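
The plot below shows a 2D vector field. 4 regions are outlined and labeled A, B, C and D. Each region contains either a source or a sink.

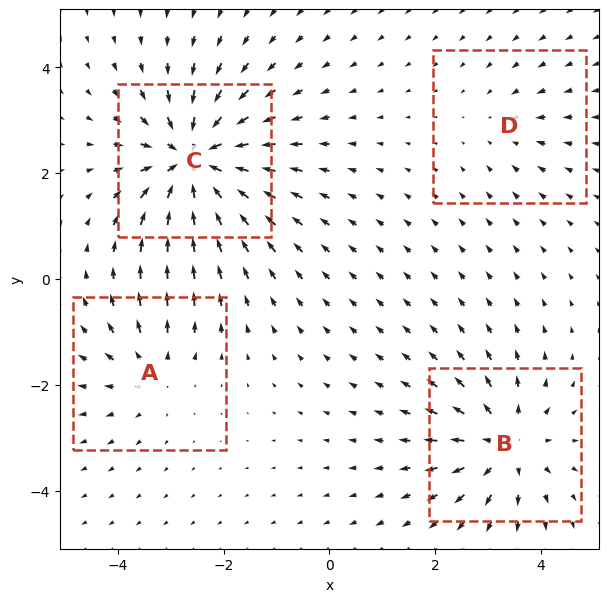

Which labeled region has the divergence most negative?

Divergence at each region's feature centre — A: about +4, B: about +5, C: about -8, D: about -2. Region C is most negative.

C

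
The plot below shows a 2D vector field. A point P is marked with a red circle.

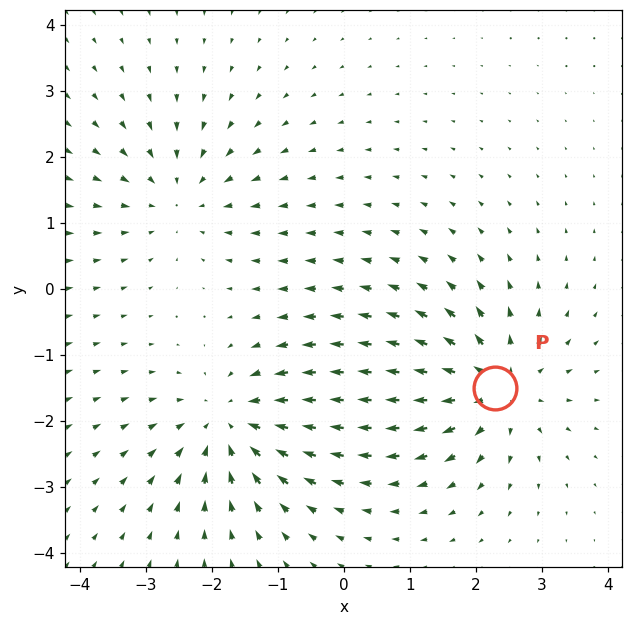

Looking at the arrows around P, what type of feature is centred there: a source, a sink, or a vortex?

At P (2.3, -1.5) the arrows spread outward. Divergence about +5, curl ≈0 — positive divergence with near-zero curl is a source.

source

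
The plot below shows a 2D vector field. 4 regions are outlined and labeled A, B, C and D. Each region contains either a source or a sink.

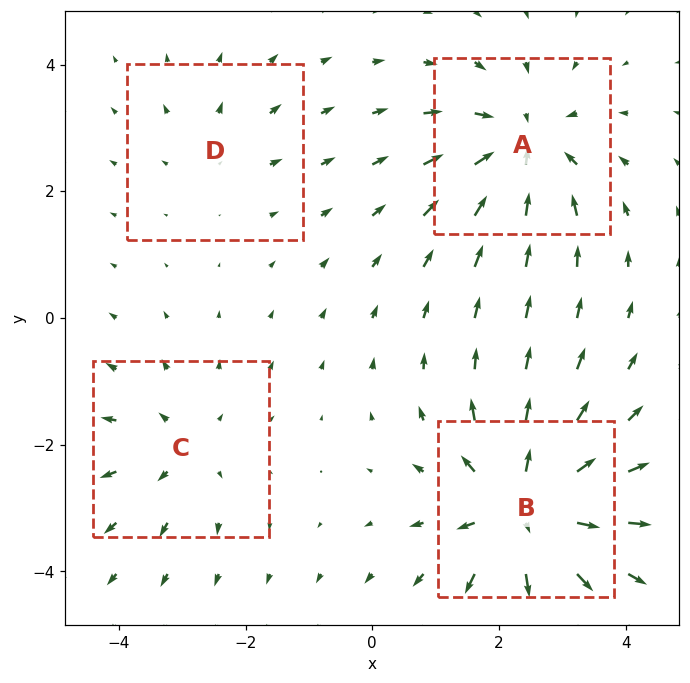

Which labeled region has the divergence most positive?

Divergence at each region's feature centre — A: about -6, B: about +7, C: about +4, D: about +2. Region B is most positive.

B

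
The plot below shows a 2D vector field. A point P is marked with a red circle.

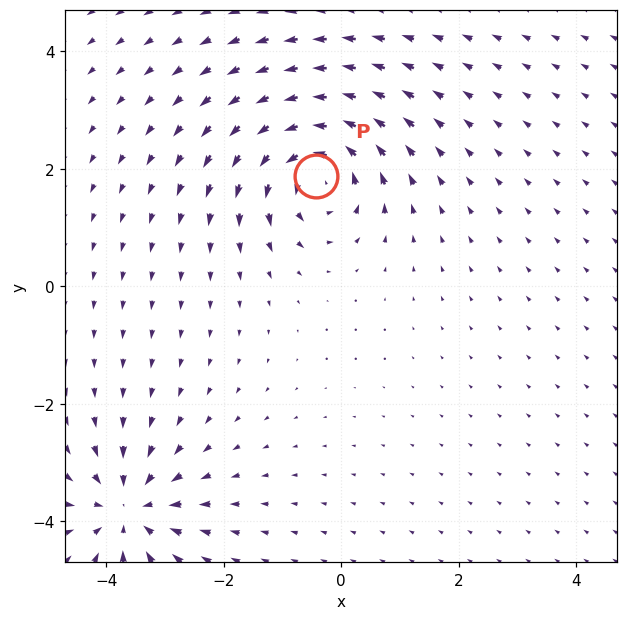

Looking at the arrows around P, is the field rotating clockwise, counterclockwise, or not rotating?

counterclockwise

Near P at (-0.4, 1.9) the arrows circulate counterclockwise. The curl (z-component) there is about +5; positive curl means counterclockwise rotation.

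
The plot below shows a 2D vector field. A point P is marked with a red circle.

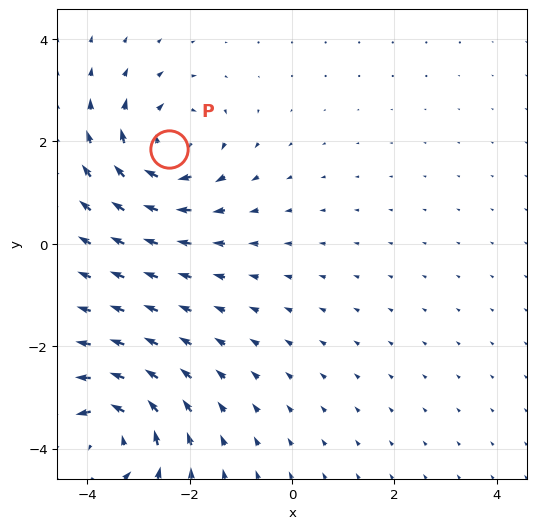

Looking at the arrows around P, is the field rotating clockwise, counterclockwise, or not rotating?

clockwise

Near P at (-2.4, 1.9) the arrows circulate clockwise. The curl (z-component) there is about -5; negative curl means clockwise rotation.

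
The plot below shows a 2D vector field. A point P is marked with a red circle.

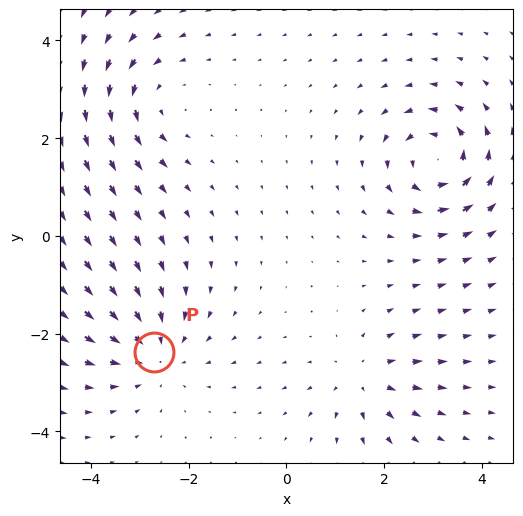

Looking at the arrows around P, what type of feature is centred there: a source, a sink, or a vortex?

At P (-2.7, -2.4) the arrows converge inward. Divergence about -4, curl ≈0 — negative divergence with near-zero curl is a sink.

sink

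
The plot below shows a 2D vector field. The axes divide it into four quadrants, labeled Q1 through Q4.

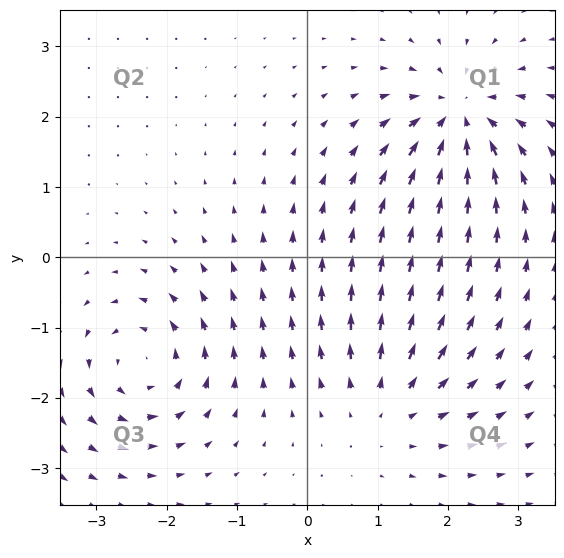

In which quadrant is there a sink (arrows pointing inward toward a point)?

The sink sits at approximately (2.2, 2.0), which lies in quadrant Q1. The divergence there is about -7, negative as expected for a sink.

Q1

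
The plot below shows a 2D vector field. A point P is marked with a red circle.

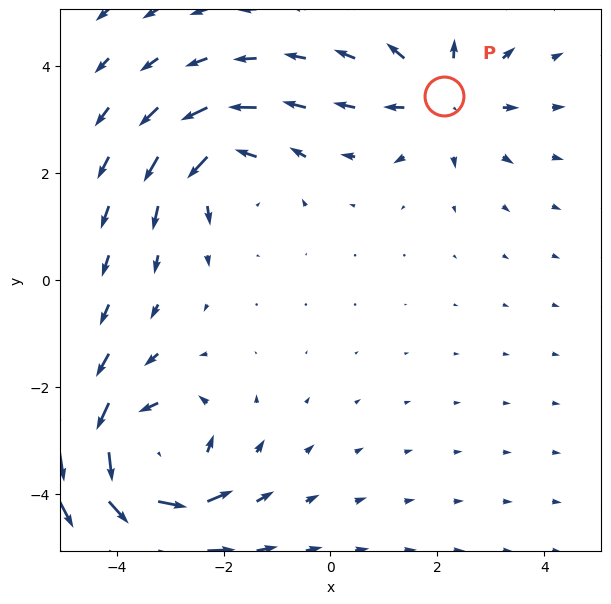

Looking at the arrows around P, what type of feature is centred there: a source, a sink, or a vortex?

At P (2.1, 3.4) the arrows spread outward. Divergence about +3, curl ≈0 — positive divergence with near-zero curl is a source.

source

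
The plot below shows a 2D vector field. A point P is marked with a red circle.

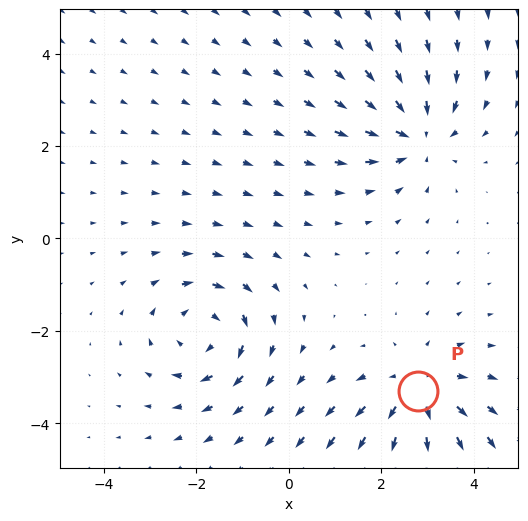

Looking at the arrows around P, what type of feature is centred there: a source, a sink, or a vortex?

source

At P (2.8, -3.3) the arrows spread outward. Divergence about +3, curl ≈0 — positive divergence with near-zero curl is a source.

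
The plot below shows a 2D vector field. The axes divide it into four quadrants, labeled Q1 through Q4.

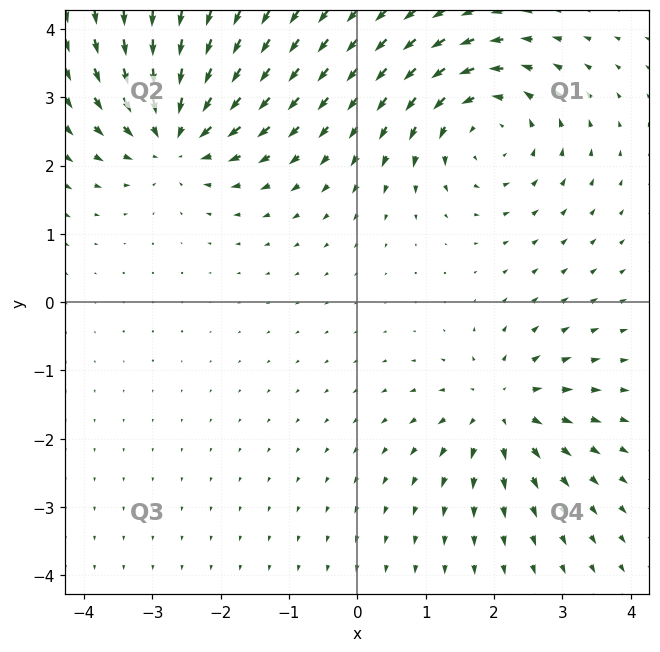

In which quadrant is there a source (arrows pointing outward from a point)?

The source sits at approximately (2.1, -1.6), which lies in quadrant Q4. The divergence there is about +5, positive as expected for a source.

Q4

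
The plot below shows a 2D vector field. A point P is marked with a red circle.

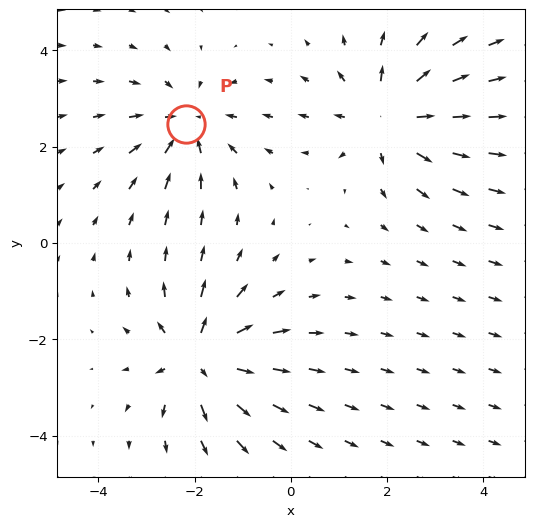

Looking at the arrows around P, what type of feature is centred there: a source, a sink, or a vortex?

At P (-2.2, 2.5) the arrows converge inward. Divergence about -4, curl ≈0 — negative divergence with near-zero curl is a sink.

sink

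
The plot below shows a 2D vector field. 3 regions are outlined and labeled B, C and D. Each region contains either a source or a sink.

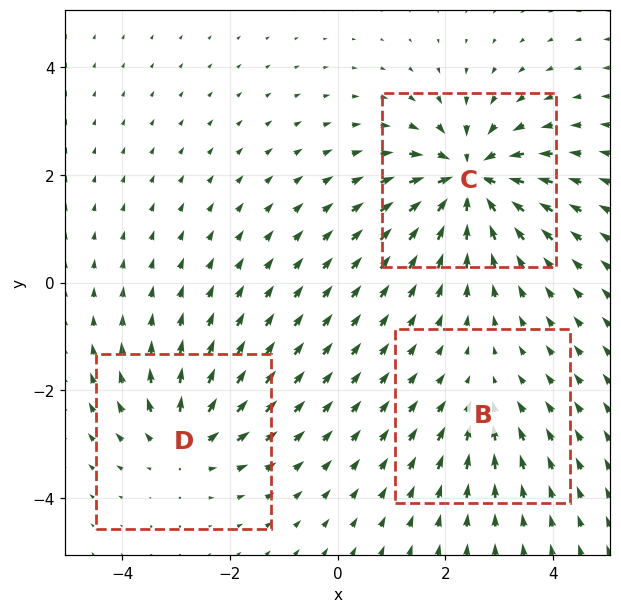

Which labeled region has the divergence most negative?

C

Divergence at each region's feature centre — B: about -2, C: about -6, D: about +4. Region C is most negative.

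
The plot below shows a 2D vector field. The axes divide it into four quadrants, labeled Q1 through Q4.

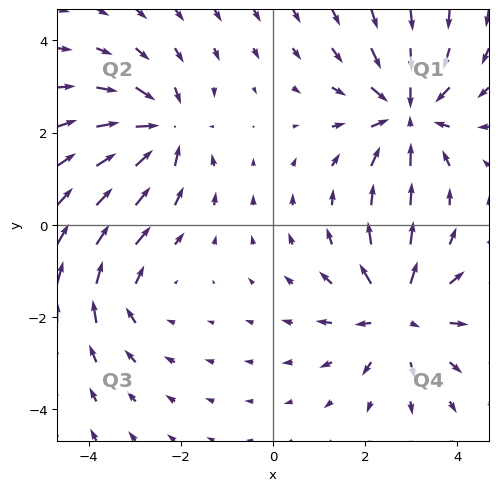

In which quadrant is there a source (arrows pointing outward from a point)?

The source sits at approximately (2.7, -1.9), which lies in quadrant Q4. The divergence there is about +5, positive as expected for a source.

Q4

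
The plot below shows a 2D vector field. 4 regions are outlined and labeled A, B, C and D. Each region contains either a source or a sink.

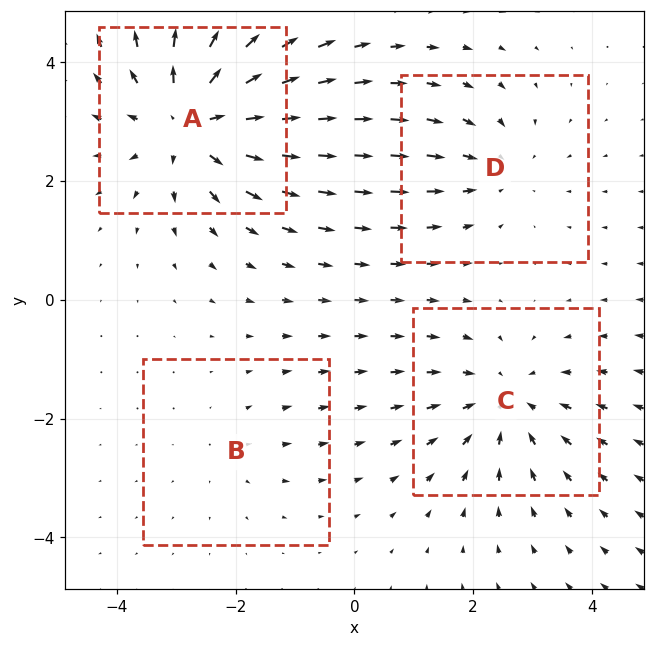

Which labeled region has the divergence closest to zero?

B

Divergence at each region's feature centre — A: about +6, B: about +2, C: about -4, D: about -3. Region B is closest to zero.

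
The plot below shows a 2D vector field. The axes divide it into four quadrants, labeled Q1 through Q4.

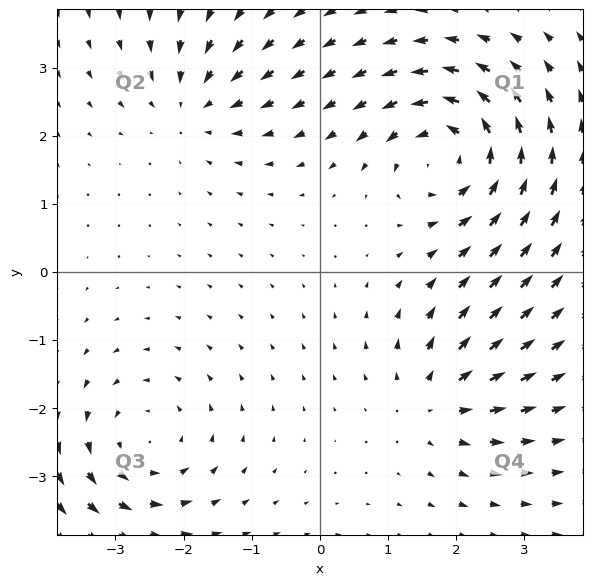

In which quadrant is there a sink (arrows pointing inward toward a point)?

The sink sits at approximately (-1.8, 2.5), which lies in quadrant Q2. The divergence there is about -3, negative as expected for a sink.

Q2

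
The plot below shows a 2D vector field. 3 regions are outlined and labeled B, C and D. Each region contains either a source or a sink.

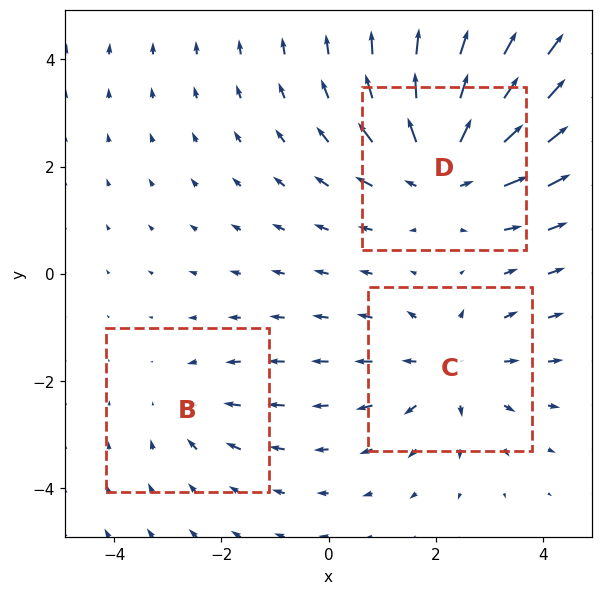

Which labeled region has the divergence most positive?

D

Divergence at each region's feature centre — B: about -2, C: about +3, D: about +4. Region D is most positive.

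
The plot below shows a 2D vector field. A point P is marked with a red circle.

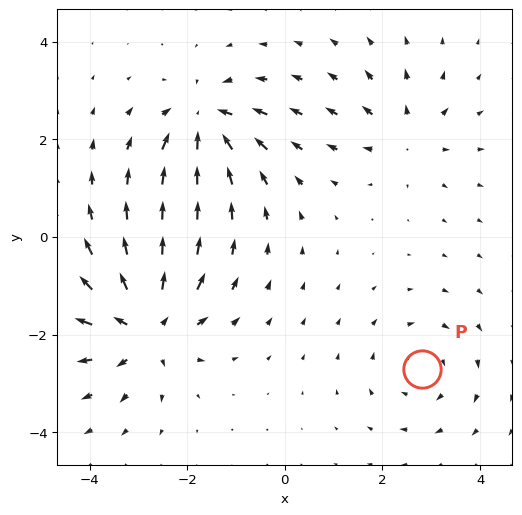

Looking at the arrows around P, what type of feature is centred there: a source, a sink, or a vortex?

vortex

At P (2.8, -2.7) the arrows circulate clockwise. Divergence ≈0, curl about -3 — near-zero divergence with nonzero curl is a vortex.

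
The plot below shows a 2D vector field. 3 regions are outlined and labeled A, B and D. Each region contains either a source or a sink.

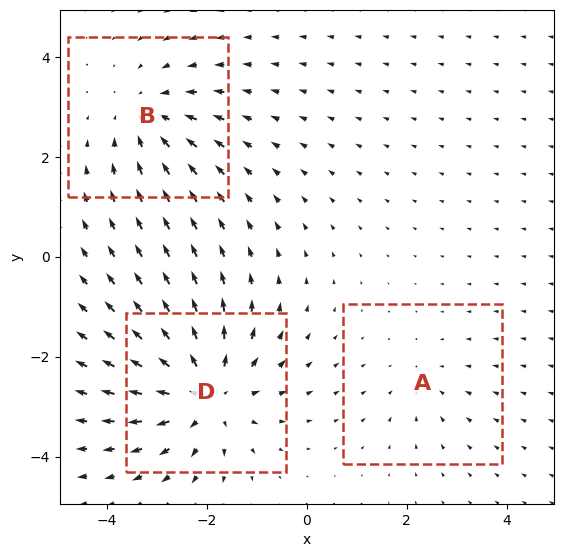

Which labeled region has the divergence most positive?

D

Divergence at each region's feature centre — A: about -2, B: about -3, D: about +4. Region D is most positive.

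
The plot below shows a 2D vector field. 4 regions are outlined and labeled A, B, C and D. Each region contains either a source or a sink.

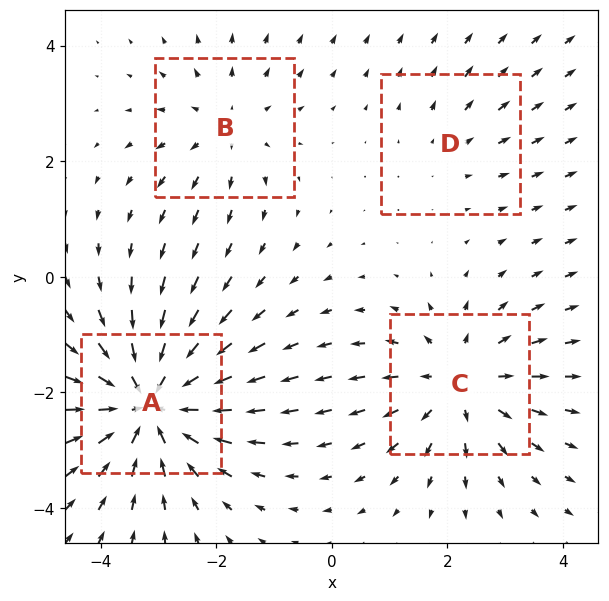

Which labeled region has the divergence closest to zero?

D

Divergence at each region's feature centre — A: about -7, B: about +3, C: about +5, D: about +2. Region D is closest to zero.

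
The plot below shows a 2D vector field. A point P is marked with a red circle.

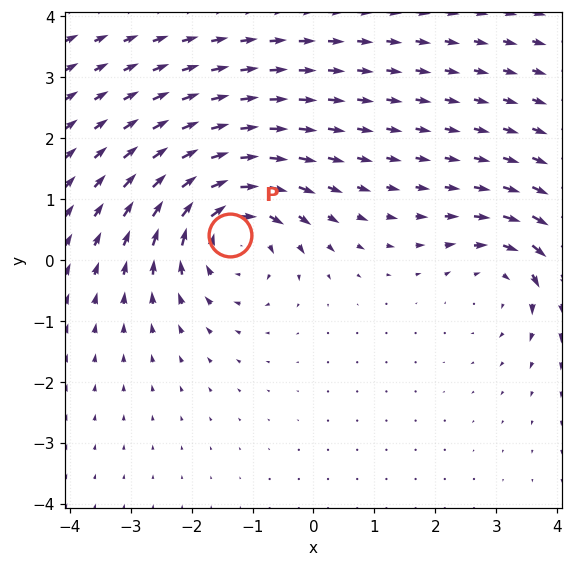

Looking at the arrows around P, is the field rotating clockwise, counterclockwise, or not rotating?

Near P at (-1.4, 0.4) the arrows circulate clockwise. The curl (z-component) there is about -5; negative curl means clockwise rotation.

clockwise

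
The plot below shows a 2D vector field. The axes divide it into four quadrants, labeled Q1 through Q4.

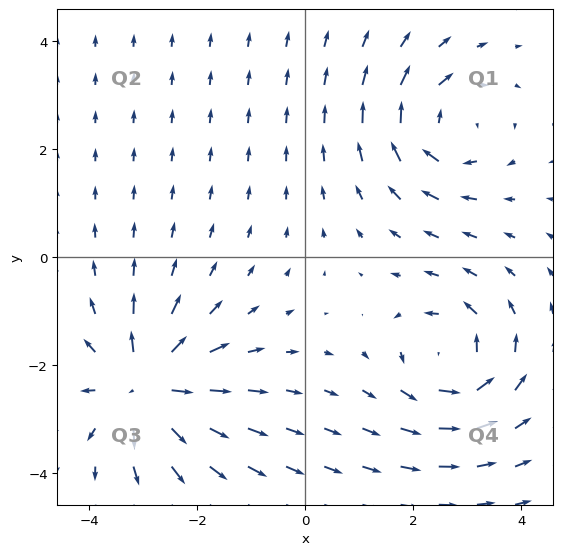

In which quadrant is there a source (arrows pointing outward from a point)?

Q3

The source sits at approximately (-2.9, -2.4), which lies in quadrant Q3. The divergence there is about +6, positive as expected for a source.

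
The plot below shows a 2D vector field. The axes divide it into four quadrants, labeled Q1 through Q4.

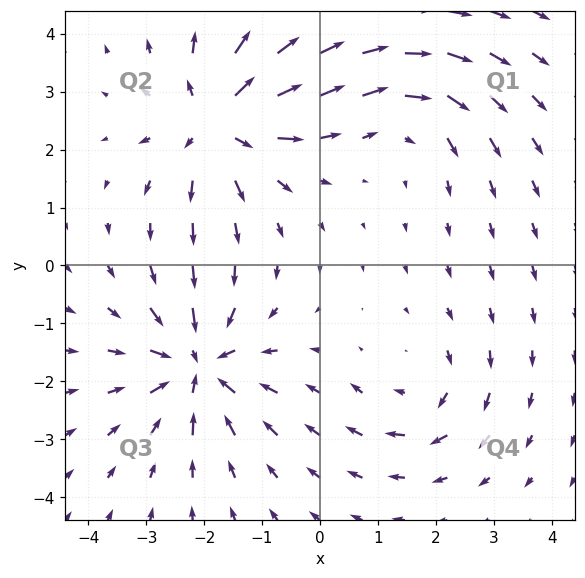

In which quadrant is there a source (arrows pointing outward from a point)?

Q2

The source sits at approximately (-1.8, 2.5), which lies in quadrant Q2. The divergence there is about +5, positive as expected for a source.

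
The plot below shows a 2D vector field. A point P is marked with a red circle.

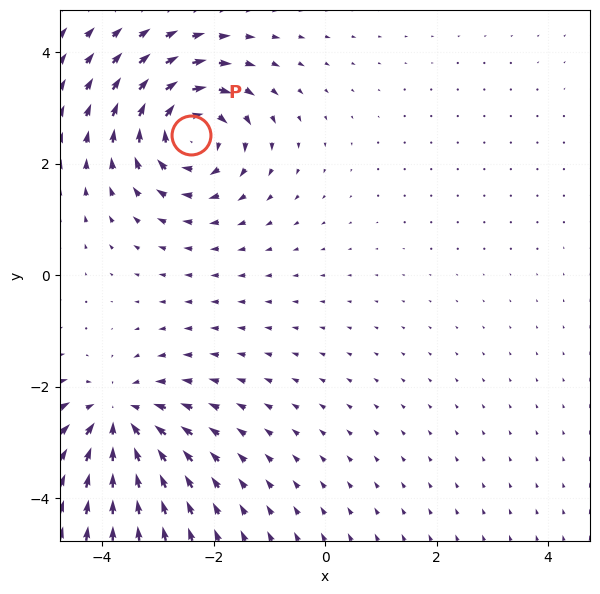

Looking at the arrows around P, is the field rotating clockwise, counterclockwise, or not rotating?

clockwise

Near P at (-2.4, 2.5) the arrows circulate clockwise. The curl (z-component) there is about -4; negative curl means clockwise rotation.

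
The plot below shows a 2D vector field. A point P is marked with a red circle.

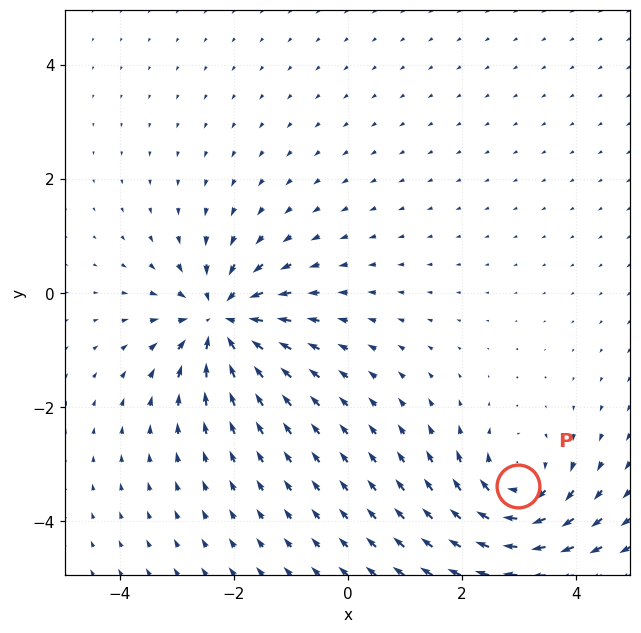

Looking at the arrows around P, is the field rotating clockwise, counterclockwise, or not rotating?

Near P at (3.0, -3.4) the arrows circulate clockwise. The curl (z-component) there is about -4; negative curl means clockwise rotation.

clockwise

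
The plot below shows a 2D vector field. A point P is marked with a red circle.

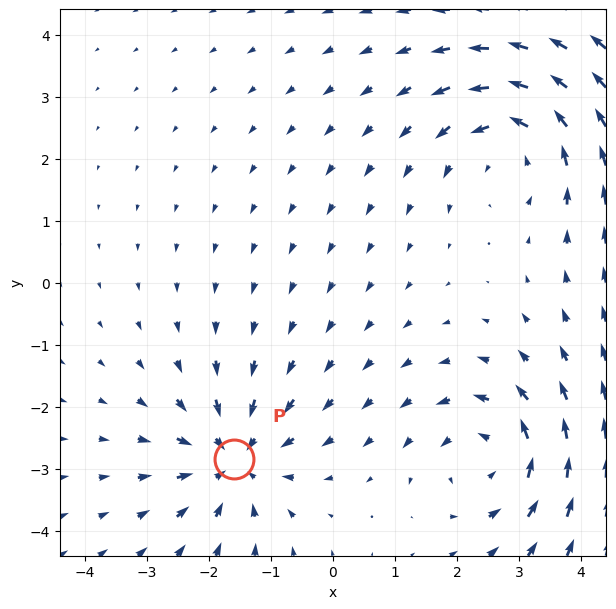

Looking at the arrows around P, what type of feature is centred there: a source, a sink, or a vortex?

sink

At P (-1.6, -2.8) the arrows converge inward. Divergence about -4, curl ≈0 — negative divergence with near-zero curl is a sink.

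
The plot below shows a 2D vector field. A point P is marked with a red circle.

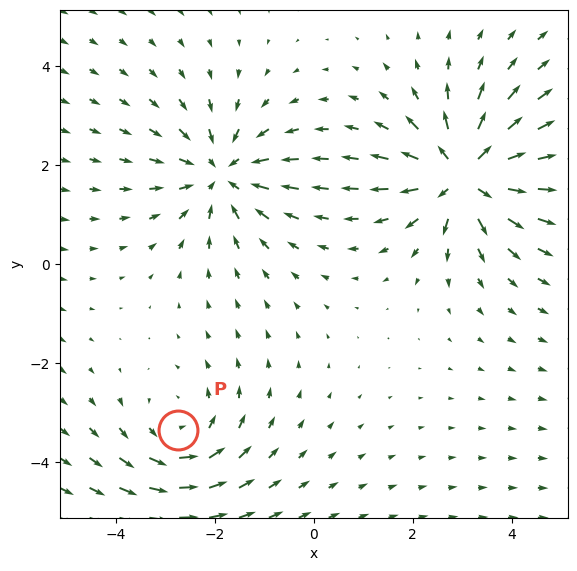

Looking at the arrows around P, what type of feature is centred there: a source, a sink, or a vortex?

At P (-2.7, -3.4) the arrows circulate counterclockwise. Divergence ≈0, curl about +2 — near-zero divergence with nonzero curl is a vortex.

vortex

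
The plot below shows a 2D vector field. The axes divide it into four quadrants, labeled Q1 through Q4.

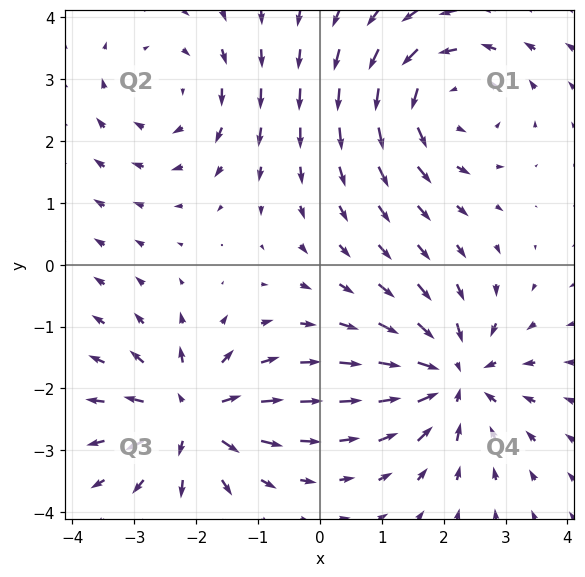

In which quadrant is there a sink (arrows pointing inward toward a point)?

Q4

The sink sits at approximately (2.2, -1.8), which lies in quadrant Q4. The divergence there is about -6, negative as expected for a sink.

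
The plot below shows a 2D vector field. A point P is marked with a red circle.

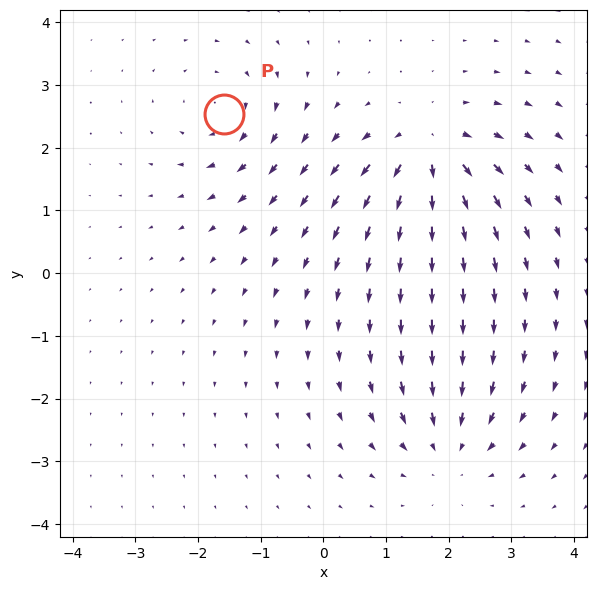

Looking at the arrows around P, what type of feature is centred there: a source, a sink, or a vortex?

At P (-1.6, 2.5) the arrows circulate clockwise. Divergence ≈0, curl about -4 — near-zero divergence with nonzero curl is a vortex.

vortex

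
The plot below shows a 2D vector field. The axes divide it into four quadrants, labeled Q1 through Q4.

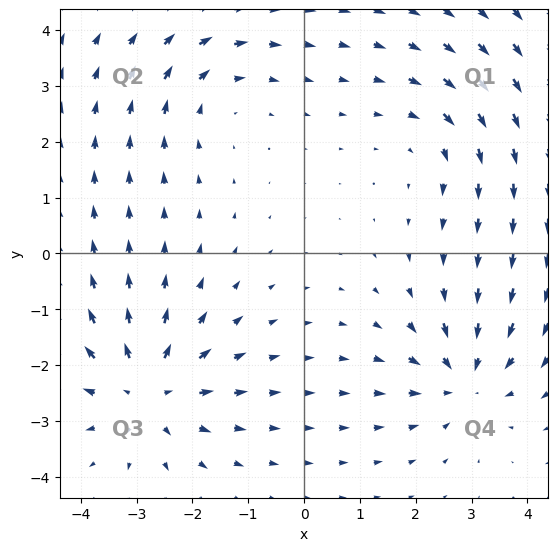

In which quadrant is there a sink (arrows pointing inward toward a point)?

The sink sits at approximately (2.9, -2.2), which lies in quadrant Q4. The divergence there is about -4, negative as expected for a sink.

Q4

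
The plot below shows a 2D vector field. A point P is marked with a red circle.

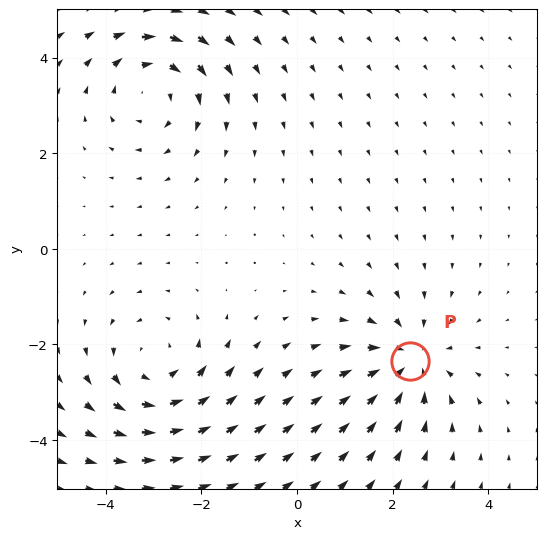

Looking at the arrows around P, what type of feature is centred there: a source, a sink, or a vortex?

At P (2.4, -2.3) the arrows converge inward. Divergence about -3, curl ≈0 — negative divergence with near-zero curl is a sink.

sink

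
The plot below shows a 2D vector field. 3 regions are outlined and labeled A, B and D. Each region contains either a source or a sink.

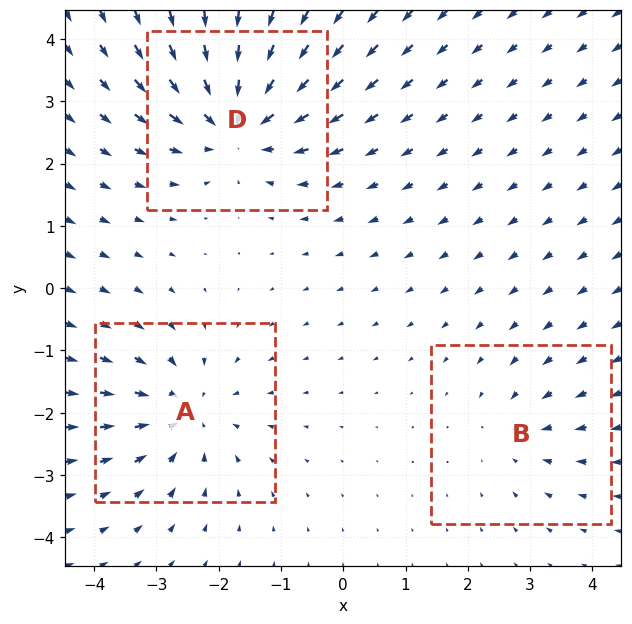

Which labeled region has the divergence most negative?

D

Divergence at each region's feature centre — A: about -3, B: about -2, D: about -5. Region D is most negative.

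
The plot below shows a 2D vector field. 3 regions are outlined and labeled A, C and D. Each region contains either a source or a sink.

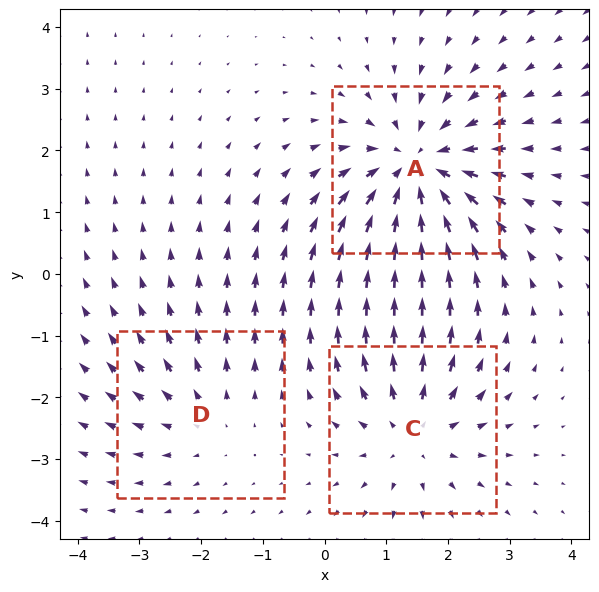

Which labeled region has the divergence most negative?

Divergence at each region's feature centre — A: about -4, C: about +3, D: about +2. Region A is most negative.

A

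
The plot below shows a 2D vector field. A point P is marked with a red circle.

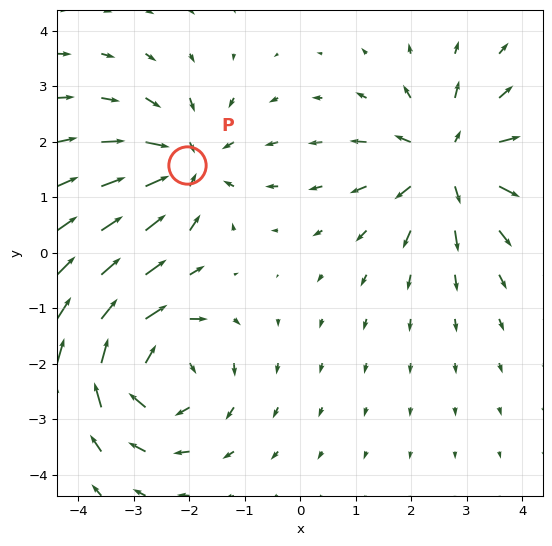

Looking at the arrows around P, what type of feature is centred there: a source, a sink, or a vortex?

At P (-2.0, 1.6) the arrows converge inward. Divergence about -4, curl ≈0 — negative divergence with near-zero curl is a sink.

sink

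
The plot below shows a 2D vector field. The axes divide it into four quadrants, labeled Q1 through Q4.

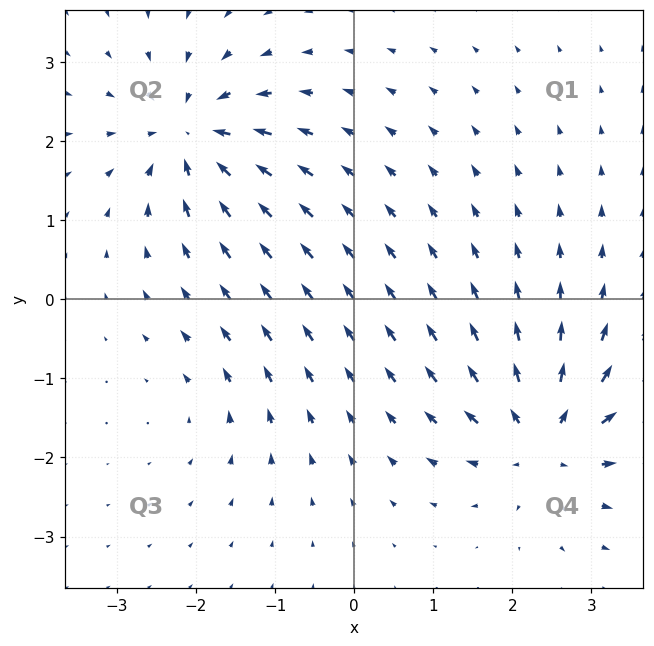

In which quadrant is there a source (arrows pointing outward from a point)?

Q4

The source sits at approximately (2.4, -1.8), which lies in quadrant Q4. The divergence there is about +7, positive as expected for a source.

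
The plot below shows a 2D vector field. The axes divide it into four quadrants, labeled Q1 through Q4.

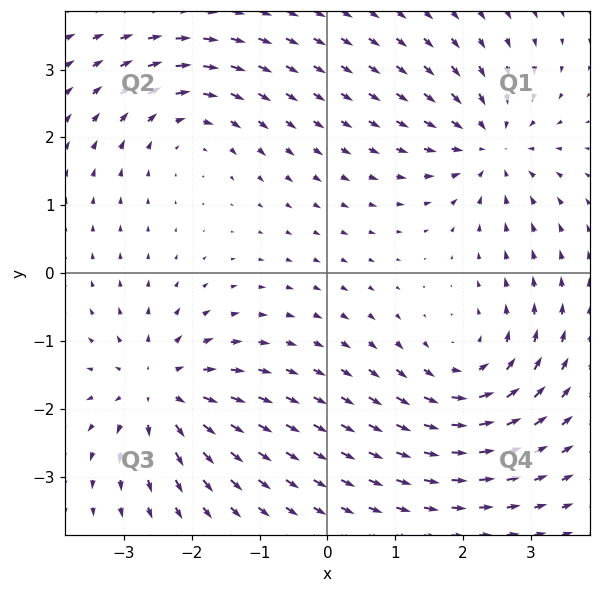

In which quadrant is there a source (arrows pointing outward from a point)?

The source sits at approximately (-2.5, -1.7), which lies in quadrant Q3. The divergence there is about +6, positive as expected for a source.

Q3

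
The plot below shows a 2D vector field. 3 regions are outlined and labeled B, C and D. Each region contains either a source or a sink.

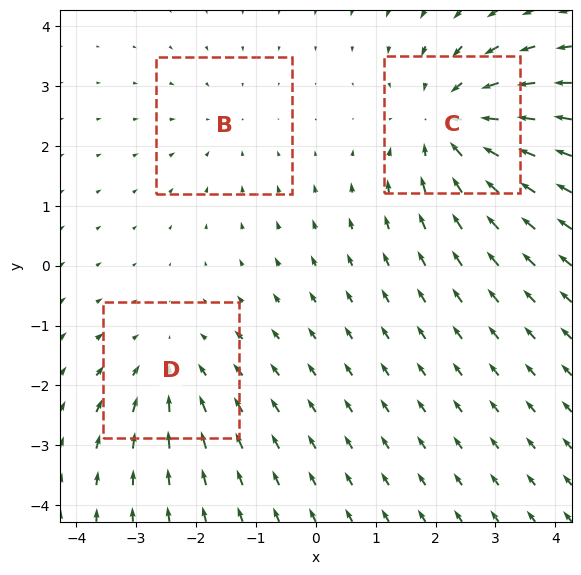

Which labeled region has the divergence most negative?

C

Divergence at each region's feature centre — B: about -2, C: about -4, D: about -3. Region C is most negative.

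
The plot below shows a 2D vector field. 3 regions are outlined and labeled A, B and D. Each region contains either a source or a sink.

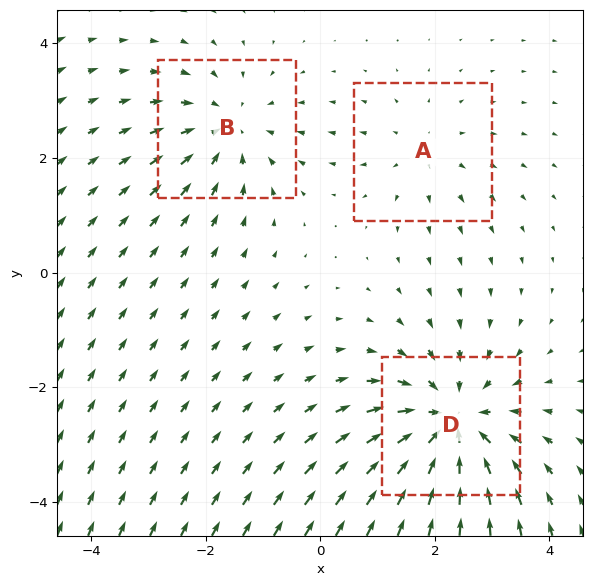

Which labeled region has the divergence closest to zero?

Divergence at each region's feature centre — A: about +2, B: about -3, D: about -5. Region A is closest to zero.

A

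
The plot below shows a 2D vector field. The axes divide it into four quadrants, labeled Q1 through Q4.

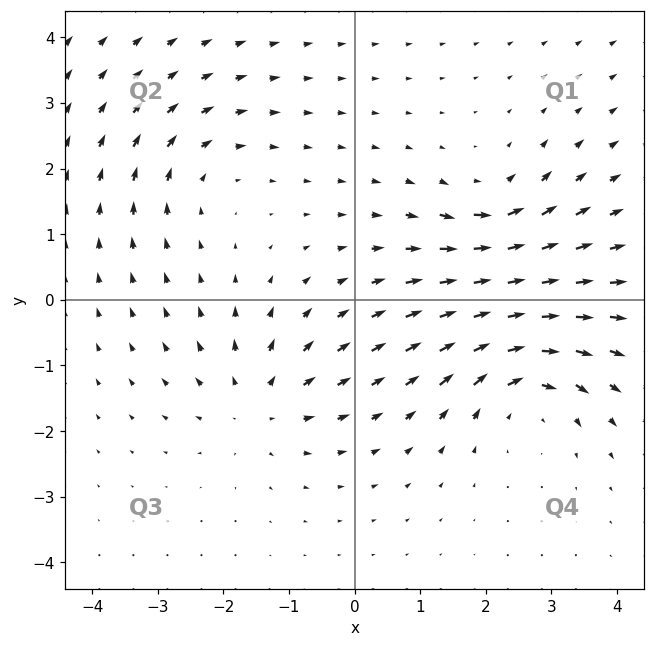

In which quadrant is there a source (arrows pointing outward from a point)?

Q3

The source sits at approximately (-1.5, -1.6), which lies in quadrant Q3. The divergence there is about +4, positive as expected for a source.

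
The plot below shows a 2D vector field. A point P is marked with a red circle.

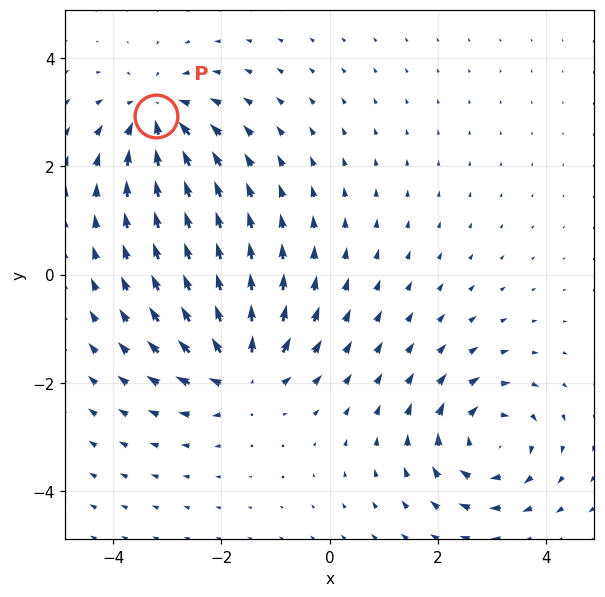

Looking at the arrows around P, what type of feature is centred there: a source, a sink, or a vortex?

sink

At P (-3.2, 2.9) the arrows converge inward. Divergence about -5, curl ≈0 — negative divergence with near-zero curl is a sink.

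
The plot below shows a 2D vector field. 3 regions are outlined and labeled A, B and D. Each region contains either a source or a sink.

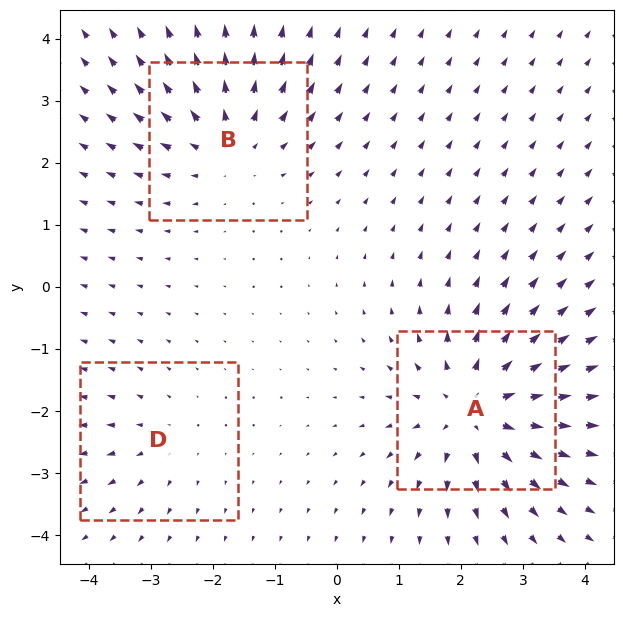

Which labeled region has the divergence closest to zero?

Divergence at each region's feature centre — A: about +5, B: about +3, D: about +2. Region D is closest to zero.

D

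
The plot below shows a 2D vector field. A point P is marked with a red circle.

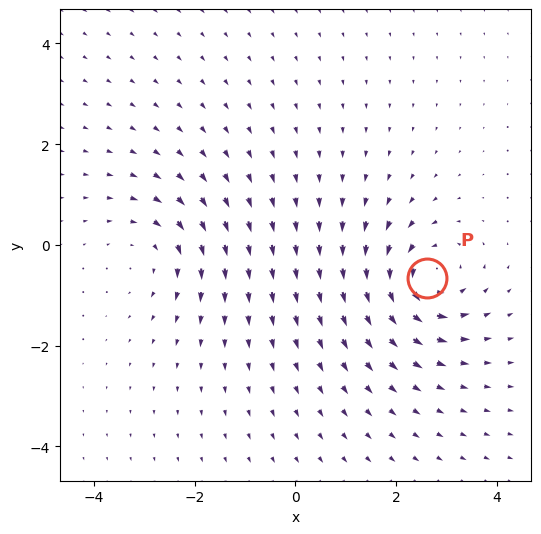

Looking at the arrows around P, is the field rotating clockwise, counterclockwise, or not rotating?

Near P at (2.6, -0.7) the arrows circulate counterclockwise. The curl (z-component) there is about +6; positive curl means counterclockwise rotation.

counterclockwise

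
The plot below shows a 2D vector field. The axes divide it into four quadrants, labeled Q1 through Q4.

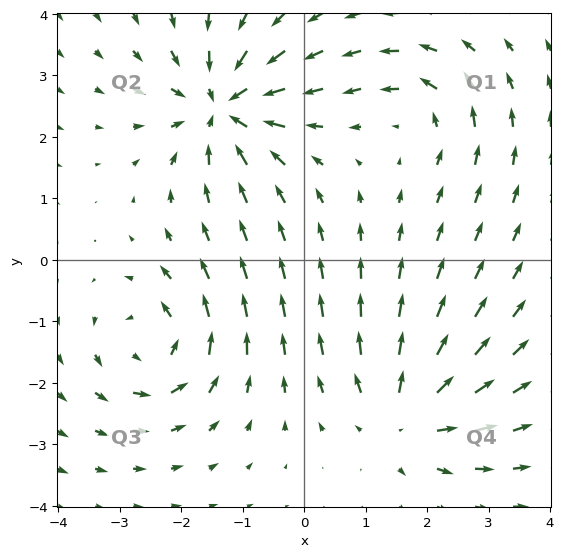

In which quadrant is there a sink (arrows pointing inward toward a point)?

The sink sits at approximately (-1.3, 2.5), which lies in quadrant Q2. The divergence there is about -6, negative as expected for a sink.

Q2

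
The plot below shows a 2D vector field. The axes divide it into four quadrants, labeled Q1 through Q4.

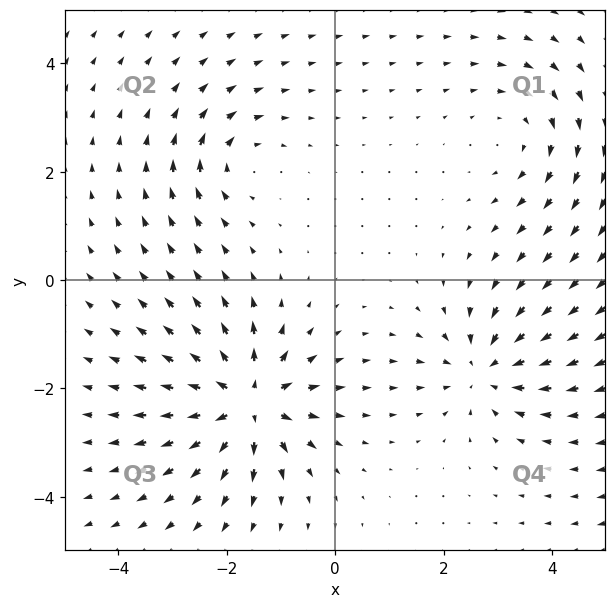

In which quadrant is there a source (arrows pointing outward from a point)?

Q3

The source sits at approximately (-1.6, -2.3), which lies in quadrant Q3. The divergence there is about +7, positive as expected for a source.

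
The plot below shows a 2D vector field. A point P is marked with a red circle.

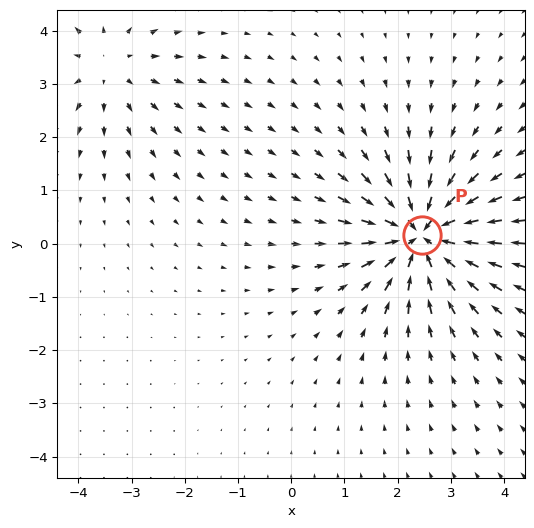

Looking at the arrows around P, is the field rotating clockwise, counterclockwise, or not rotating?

not rotating

Near P at (2.4, 0.2) the arrows show no circulation. The curl there is ≈0.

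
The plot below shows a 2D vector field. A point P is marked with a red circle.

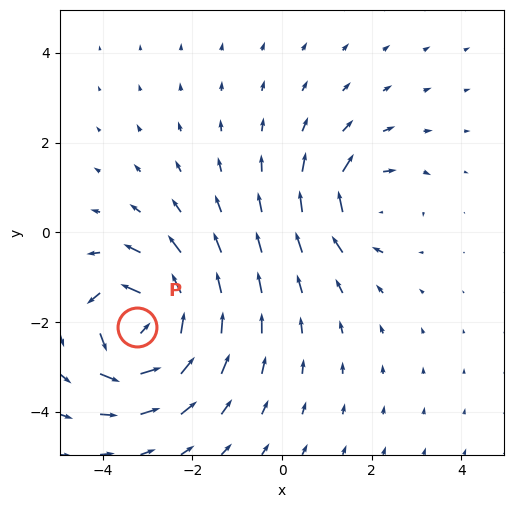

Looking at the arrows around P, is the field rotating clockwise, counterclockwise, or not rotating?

Near P at (-3.2, -2.1) the arrows circulate counterclockwise. The curl (z-component) there is about +6; positive curl means counterclockwise rotation.

counterclockwise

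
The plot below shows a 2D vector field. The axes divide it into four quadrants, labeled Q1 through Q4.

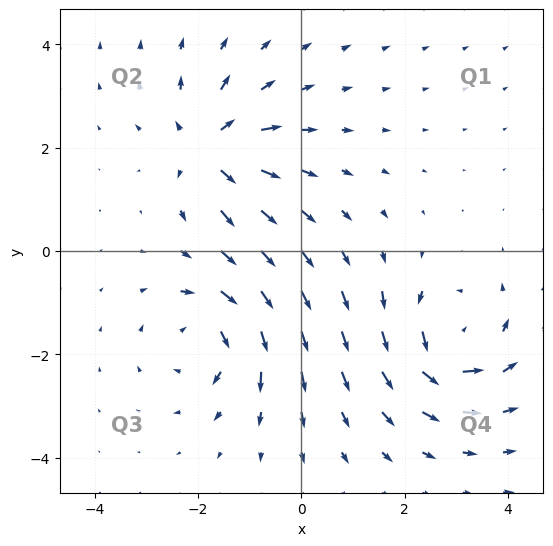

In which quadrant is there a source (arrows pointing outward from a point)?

The source sits at approximately (-1.8, 2.0), which lies in quadrant Q2. The divergence there is about +6, positive as expected for a source.

Q2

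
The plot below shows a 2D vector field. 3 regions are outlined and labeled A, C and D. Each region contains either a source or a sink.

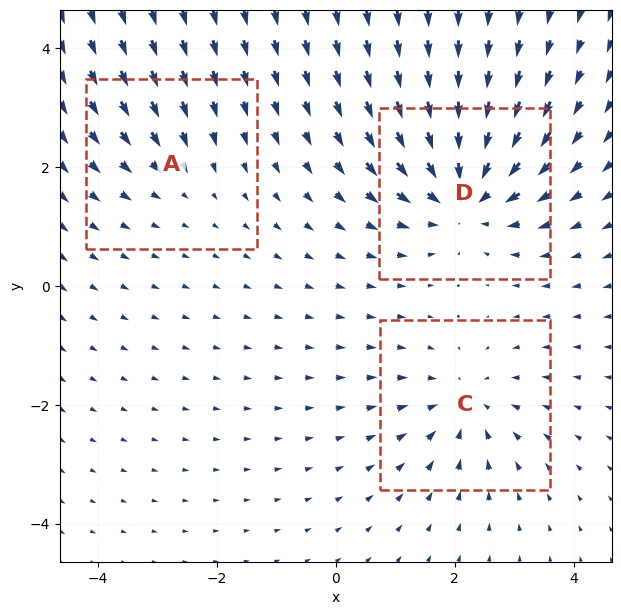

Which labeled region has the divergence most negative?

D

Divergence at each region's feature centre — A: about -2, C: about -4, D: about -6. Region D is most negative.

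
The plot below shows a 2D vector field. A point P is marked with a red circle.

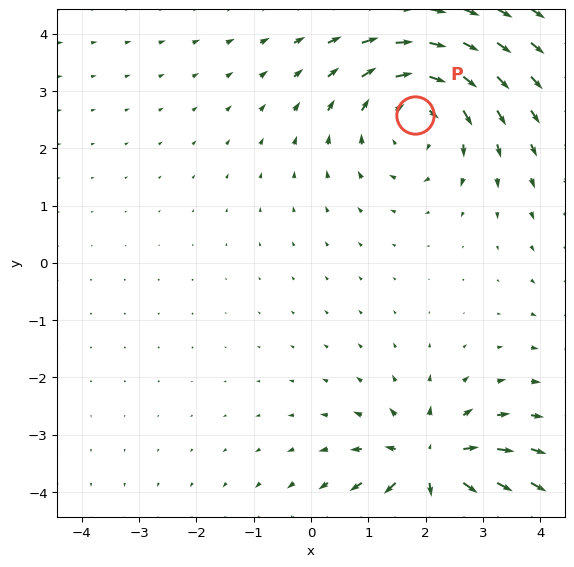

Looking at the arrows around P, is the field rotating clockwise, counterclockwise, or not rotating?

Near P at (1.8, 2.6) the arrows circulate clockwise. The curl (z-component) there is about -3; negative curl means clockwise rotation.

clockwise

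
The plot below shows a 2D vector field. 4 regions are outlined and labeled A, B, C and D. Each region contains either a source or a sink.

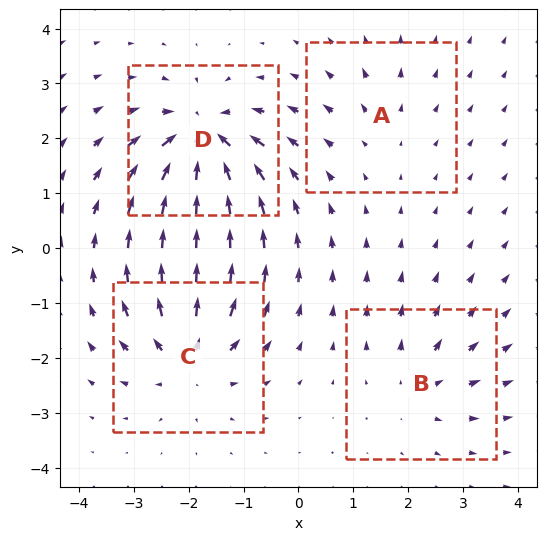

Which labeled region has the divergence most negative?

D

Divergence at each region's feature centre — A: about +2, B: about +4, C: about +6, D: about -8. Region D is most negative.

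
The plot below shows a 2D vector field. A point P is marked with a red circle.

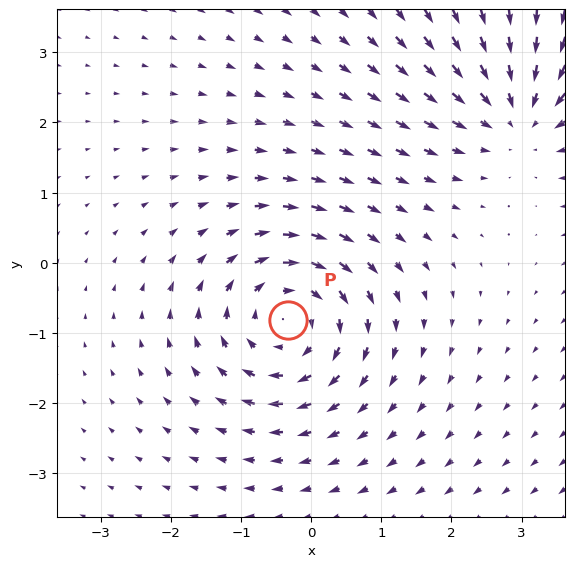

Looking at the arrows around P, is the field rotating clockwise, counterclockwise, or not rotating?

Near P at (-0.3, -0.8) the arrows circulate clockwise. The curl (z-component) there is about -4; negative curl means clockwise rotation.

clockwise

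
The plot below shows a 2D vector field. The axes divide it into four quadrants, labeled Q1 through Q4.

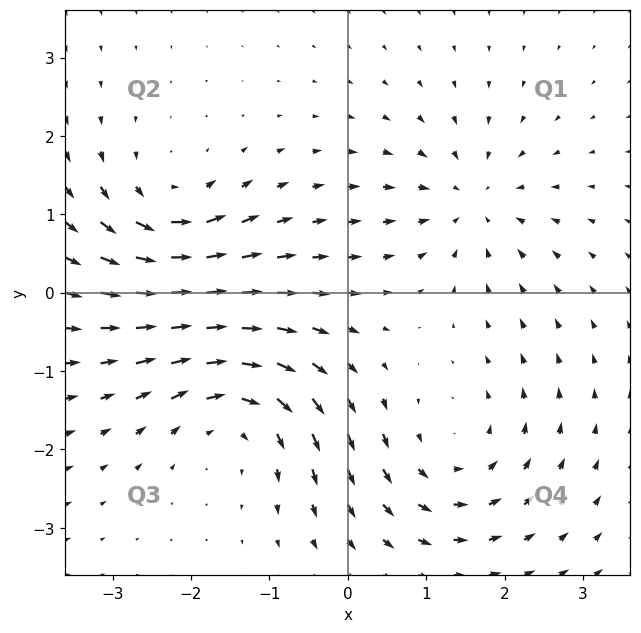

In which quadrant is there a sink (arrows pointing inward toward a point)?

Q1

The sink sits at approximately (1.6, 1.2), which lies in quadrant Q1. The divergence there is about -4, negative as expected for a sink.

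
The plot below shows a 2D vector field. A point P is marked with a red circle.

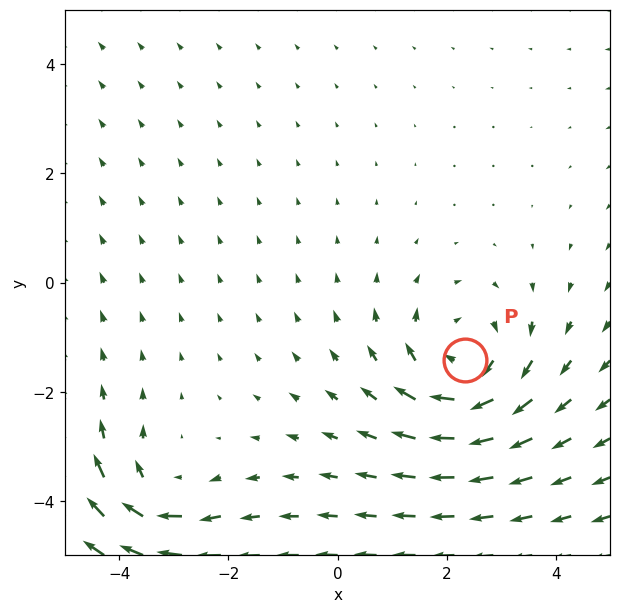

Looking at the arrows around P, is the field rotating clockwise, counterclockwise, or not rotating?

clockwise

Near P at (2.3, -1.4) the arrows circulate clockwise. The curl (z-component) there is about -4; negative curl means clockwise rotation.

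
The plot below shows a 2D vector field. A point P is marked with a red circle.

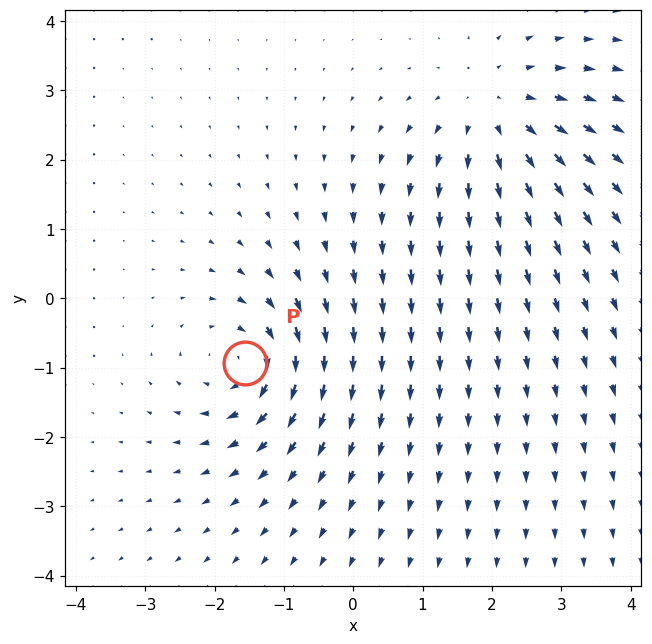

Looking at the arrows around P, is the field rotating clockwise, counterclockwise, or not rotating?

Near P at (-1.6, -0.9) the arrows circulate clockwise. The curl (z-component) there is about -4; negative curl means clockwise rotation.

clockwise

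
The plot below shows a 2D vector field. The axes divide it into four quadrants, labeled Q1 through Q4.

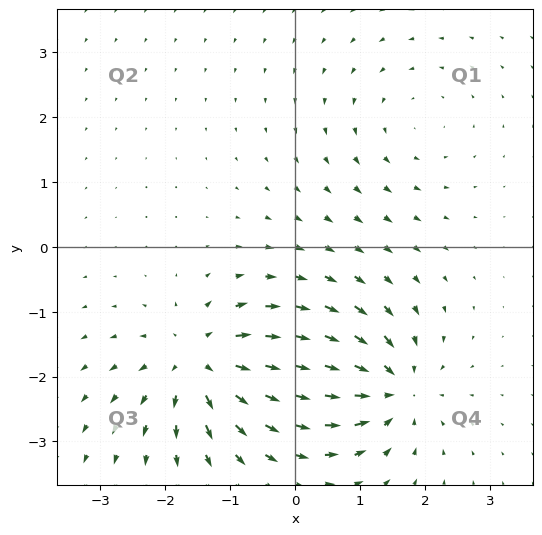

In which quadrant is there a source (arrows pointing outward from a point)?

Q3

The source sits at approximately (-1.4, -1.8), which lies in quadrant Q3. The divergence there is about +6, positive as expected for a source.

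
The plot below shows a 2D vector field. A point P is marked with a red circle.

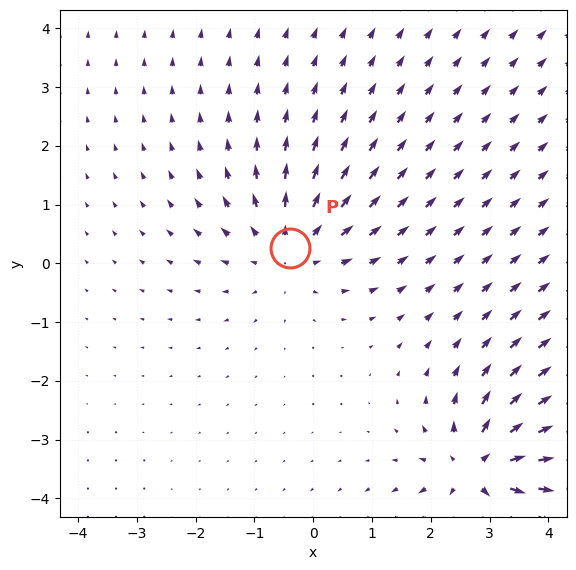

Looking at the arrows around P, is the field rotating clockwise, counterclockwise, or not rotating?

not rotating

Near P at (-0.4, 0.3) the arrows show no circulation. The curl there is ≈0.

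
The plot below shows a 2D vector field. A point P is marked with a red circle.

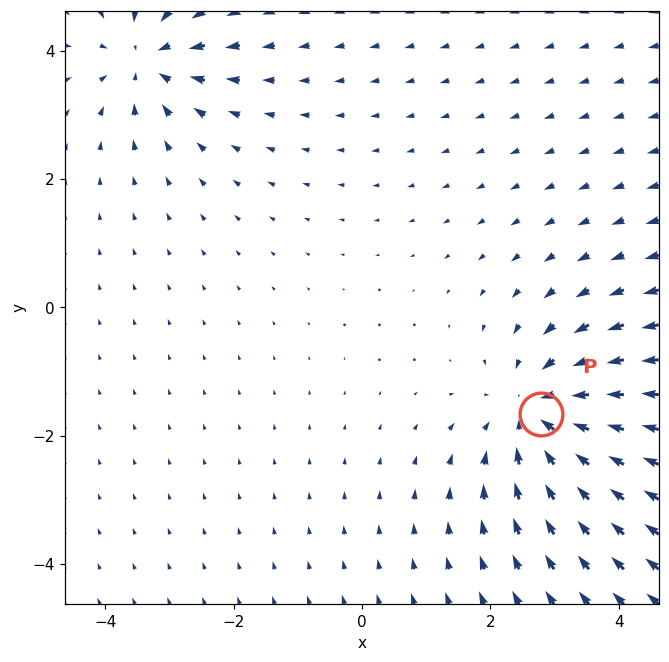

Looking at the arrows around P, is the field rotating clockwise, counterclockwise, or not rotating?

Near P at (2.8, -1.7) the arrows show no circulation. The curl there is ≈0.

not rotating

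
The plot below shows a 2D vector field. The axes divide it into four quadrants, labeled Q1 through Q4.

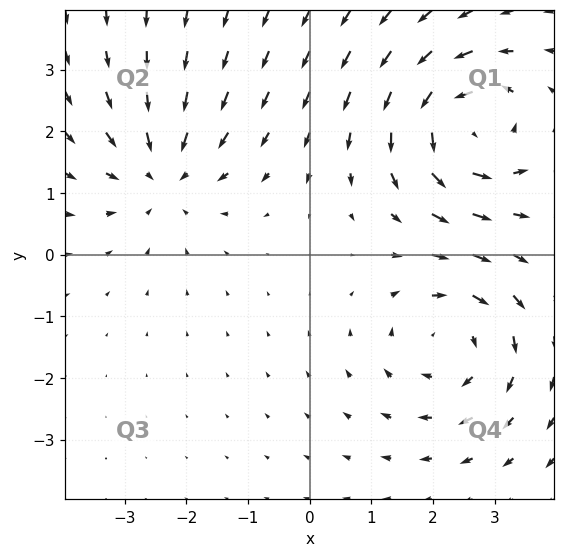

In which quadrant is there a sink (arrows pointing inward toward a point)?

Q2

The sink sits at approximately (-2.4, 1.3), which lies in quadrant Q2. The divergence there is about -3, negative as expected for a sink.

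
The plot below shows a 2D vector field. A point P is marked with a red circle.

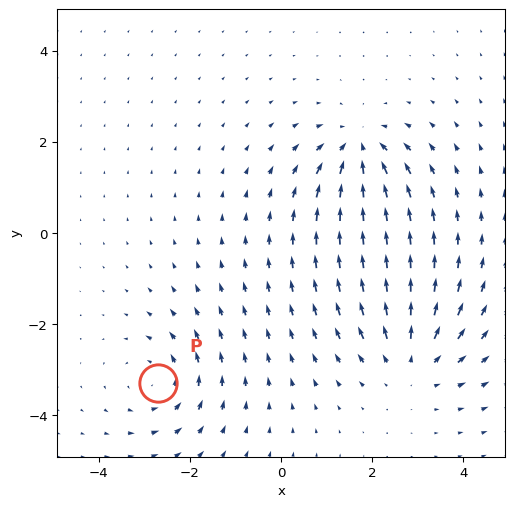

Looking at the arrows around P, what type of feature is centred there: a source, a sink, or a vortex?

vortex

At P (-2.7, -3.3) the arrows circulate counterclockwise. Divergence ≈0, curl about +4 — near-zero divergence with nonzero curl is a vortex.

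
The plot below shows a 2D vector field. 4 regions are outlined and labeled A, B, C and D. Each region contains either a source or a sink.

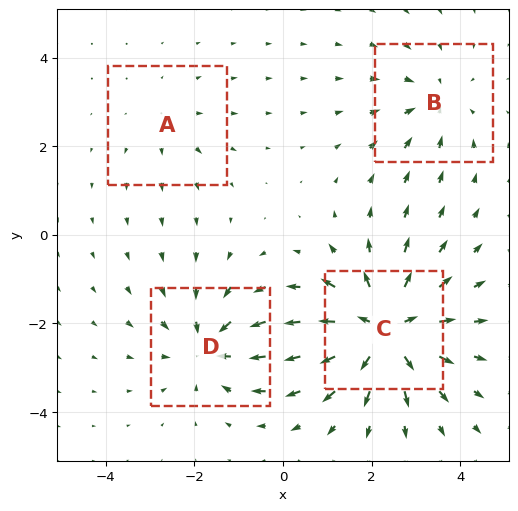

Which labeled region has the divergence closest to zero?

A

Divergence at each region's feature centre — A: about +2, B: about -3, C: about +7, D: about -5. Region A is closest to zero.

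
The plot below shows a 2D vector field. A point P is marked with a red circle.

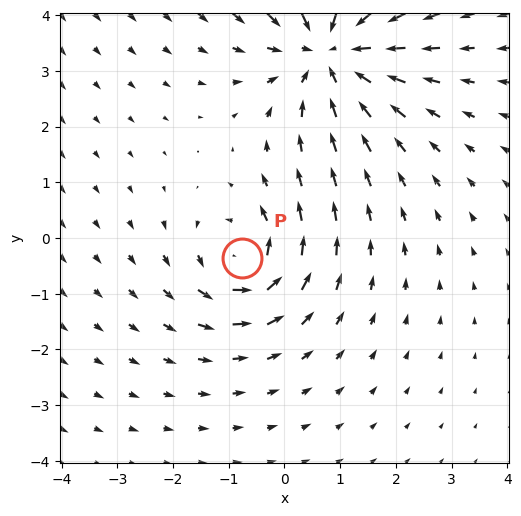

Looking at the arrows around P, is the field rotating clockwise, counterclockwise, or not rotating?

Near P at (-0.8, -0.4) the arrows circulate counterclockwise. The curl (z-component) there is about +4; positive curl means counterclockwise rotation.

counterclockwise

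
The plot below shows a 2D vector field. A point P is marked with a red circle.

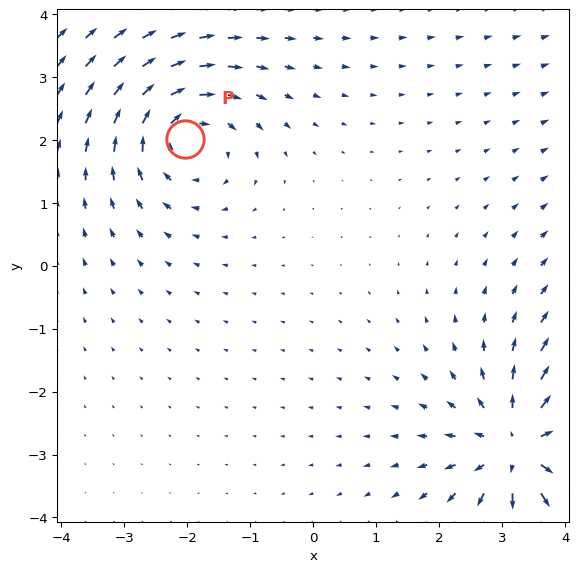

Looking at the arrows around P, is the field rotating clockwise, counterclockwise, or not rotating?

clockwise

Near P at (-2.0, 2.0) the arrows circulate clockwise. The curl (z-component) there is about -3; negative curl means clockwise rotation.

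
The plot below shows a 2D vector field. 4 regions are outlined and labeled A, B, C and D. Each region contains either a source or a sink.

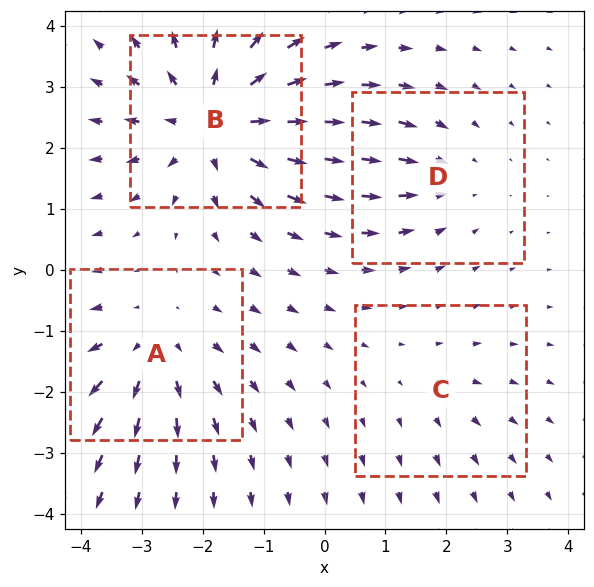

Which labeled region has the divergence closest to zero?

C

Divergence at each region's feature centre — A: about +4, B: about +6, C: about +2, D: about -3. Region C is closest to zero.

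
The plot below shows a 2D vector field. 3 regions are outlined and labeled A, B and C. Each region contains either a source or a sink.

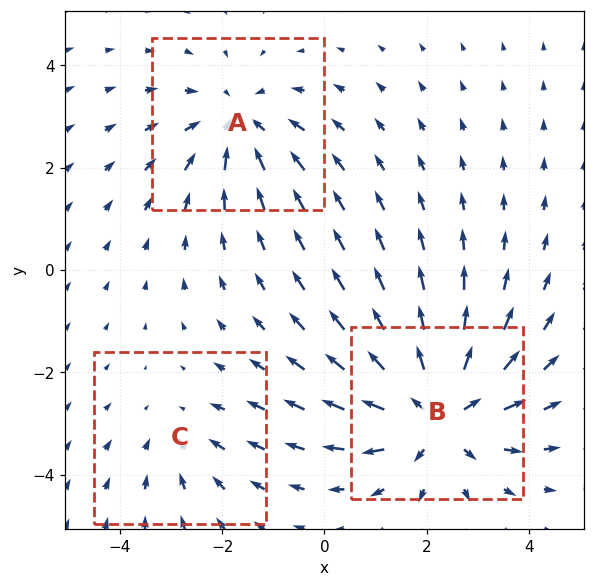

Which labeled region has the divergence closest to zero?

Divergence at each region's feature centre — A: about -3, B: about +4, C: about -2. Region C is closest to zero.

C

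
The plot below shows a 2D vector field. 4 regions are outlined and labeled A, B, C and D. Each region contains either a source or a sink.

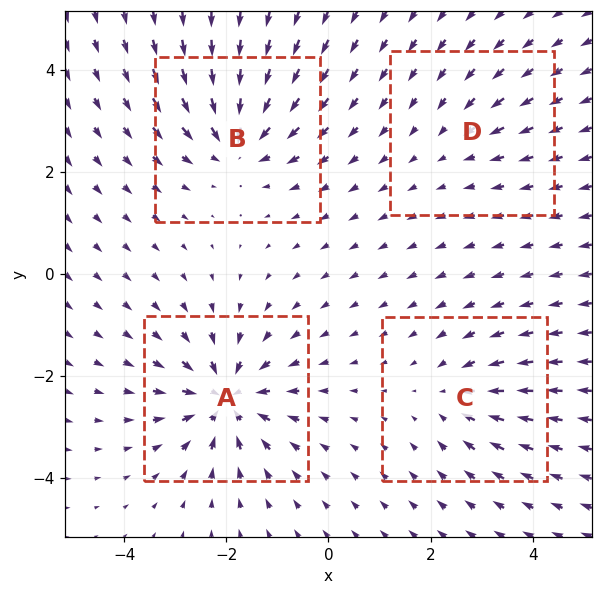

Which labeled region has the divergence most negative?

Divergence at each region's feature centre — A: about -8, B: about -6, C: about -4, D: about -2. Region A is most negative.

A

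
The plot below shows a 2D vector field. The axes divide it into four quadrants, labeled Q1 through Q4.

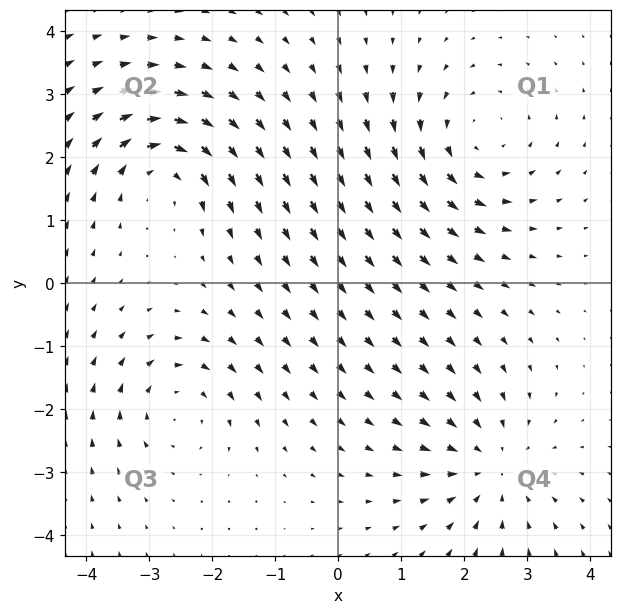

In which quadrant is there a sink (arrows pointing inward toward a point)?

The sink sits at approximately (2.4, -2.9), which lies in quadrant Q4. The divergence there is about -3, negative as expected for a sink.

Q4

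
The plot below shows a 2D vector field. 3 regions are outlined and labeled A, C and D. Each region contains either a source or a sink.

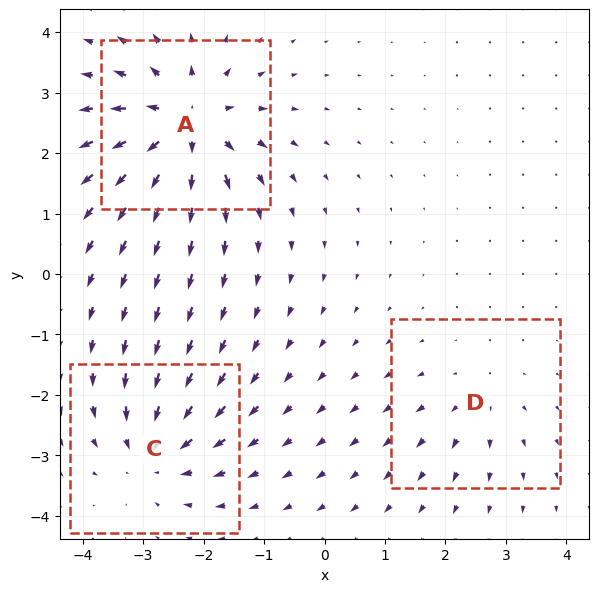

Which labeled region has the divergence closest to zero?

D

Divergence at each region's feature centre — A: about +6, C: about -4, D: about +2. Region D is closest to zero.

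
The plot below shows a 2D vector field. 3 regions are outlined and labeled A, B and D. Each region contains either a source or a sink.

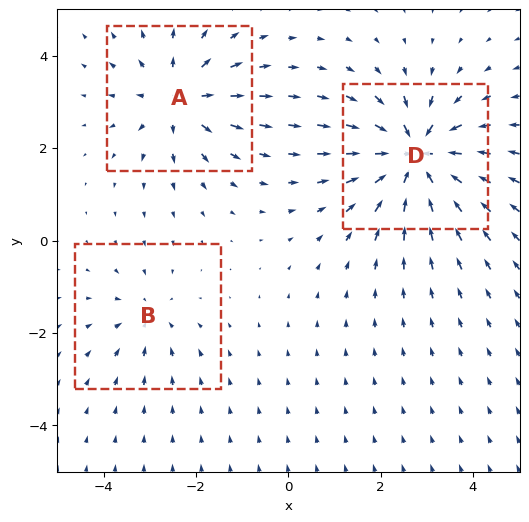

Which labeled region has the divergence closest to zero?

B

Divergence at each region's feature centre — A: about +4, B: about -2, D: about -5. Region B is closest to zero.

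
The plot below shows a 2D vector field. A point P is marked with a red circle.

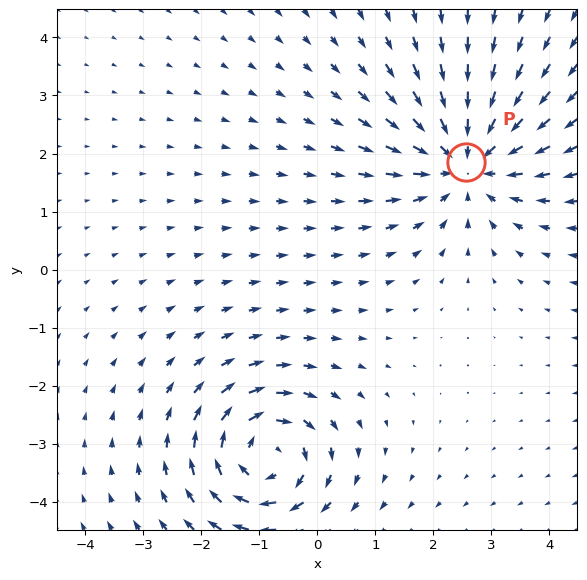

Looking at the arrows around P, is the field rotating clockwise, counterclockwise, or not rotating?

Near P at (2.6, 1.9) the arrows show no circulation. The curl there is ≈0.

not rotating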